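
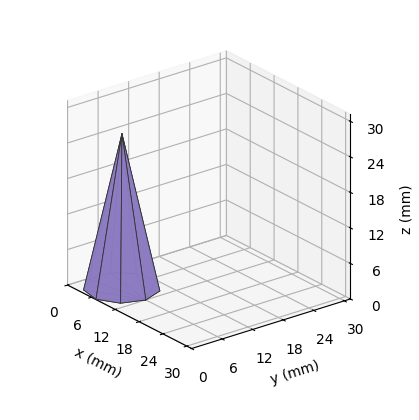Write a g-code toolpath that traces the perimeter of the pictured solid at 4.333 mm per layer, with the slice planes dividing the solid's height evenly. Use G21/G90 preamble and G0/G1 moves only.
Reading the render: the shape is a regular 9-sided pyramid, base circumscribed radius ≈ 6 mm, apex at z ≈ 26 mm (dimensions read to the nearest mm from the axis ticks). For the g-code, the solid's height is divided into equal slices at the stated Δz and each level perimeter traced with G1 moves after a G0 lift.

; perimeter-only toolpath
G21 ; units = mm
G90 ; absolute positioning
G28 ; home
; layer 1
G0 Z4.333
G0 X11.000 Y6.000
G1 X9.830 Y9.214
G1 X6.868 Y10.924
G1 X3.500 Y10.330
G1 X1.302 Y7.710
G1 X1.302 Y4.290
G1 X3.500 Y1.670
G1 X6.868 Y1.076
G1 X9.830 Y2.786
G1 X11.000 Y6.000
; layer 2
G0 Z8.667
G0 X10.000 Y6.000
G1 X9.064 Y8.571
G1 X6.695 Y9.939
G1 X4.000 Y9.464
G1 X2.241 Y7.368
G1 X2.241 Y4.632
G1 X4.000 Y2.536
G1 X6.695 Y2.061
G1 X9.064 Y3.429
G1 X10.000 Y6.000
; layer 3
G0 Z13.000
G0 X9.000 Y6.000
G1 X8.298 Y7.928
G1 X6.521 Y8.954
G1 X4.500 Y8.598
G1 X3.181 Y7.026
G1 X3.181 Y4.974
G1 X4.500 Y3.402
G1 X6.521 Y3.046
G1 X8.298 Y4.072
G1 X9.000 Y6.000
; layer 4
G0 Z17.333
G0 X8.000 Y6.000
G1 X7.532 Y7.286
G1 X6.347 Y7.970
G1 X5.000 Y7.732
G1 X4.121 Y6.684
G1 X4.121 Y5.316
G1 X5.000 Y4.268
G1 X6.347 Y4.030
G1 X7.532 Y4.714
G1 X8.000 Y6.000
; layer 5
G0 Z21.667
G0 X7.000 Y6.000
G1 X6.766 Y6.643
G1 X6.174 Y6.985
G1 X5.500 Y6.866
G1 X5.060 Y6.342
G1 X5.060 Y5.658
G1 X5.500 Y5.134
G1 X6.174 Y5.015
G1 X6.766 Y5.357
G1 X7.000 Y6.000
M2 ; end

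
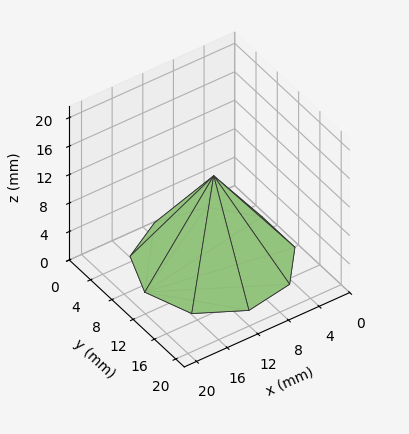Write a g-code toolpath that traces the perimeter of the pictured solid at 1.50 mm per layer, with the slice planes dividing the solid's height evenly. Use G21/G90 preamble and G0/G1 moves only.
Reading the render: the shape is a regular 9-sided pyramid, base circumscribed radius ≈ 9 mm, apex at z ≈ 12 mm (dimensions read to the nearest mm from the axis ticks). For the g-code, the solid's height is divided into equal slices at the stated Δz and each level perimeter traced with G1 moves after a G0 lift.

; perimeter-only toolpath
G21 ; units = mm
G90 ; absolute positioning
G28 ; home
; layer 1
G0 Z1.50
G0 X16.88 Y9.00
G1 X15.03 Y14.07
G1 X10.37 Y16.75
G1 X5.06 Y15.82
G1 X1.60 Y11.70
G1 X1.60 Y6.30
G1 X5.06 Y2.18
G1 X10.37 Y1.25
G1 X15.03 Y3.93
G1 X16.88 Y9.00
; layer 2
G0 Z3.00
G0 X15.75 Y9.00
G1 X14.17 Y13.34
G1 X10.17 Y15.64
G1 X5.62 Y14.84
G1 X2.66 Y11.31
G1 X2.66 Y6.69
G1 X5.62 Y3.16
G1 X10.17 Y2.35
G1 X14.17 Y4.66
G1 X15.75 Y9.00
; layer 3
G0 Z4.50
G0 X14.62 Y9.00
G1 X13.31 Y12.62
G1 X9.98 Y14.54
G1 X6.19 Y13.87
G1 X3.71 Y10.93
G1 X3.71 Y7.08
G1 X6.19 Y4.13
G1 X9.98 Y3.46
G1 X13.31 Y5.38
G1 X14.62 Y9.00
; layer 4
G0 Z6.00
G0 X13.50 Y9.00
G1 X12.45 Y11.89
G1 X9.78 Y13.43
G1 X6.75 Y12.89
G1 X4.77 Y10.54
G1 X4.77 Y7.46
G1 X6.75 Y5.11
G1 X9.78 Y4.57
G1 X12.45 Y6.11
G1 X13.50 Y9.00
; layer 5
G0 Z7.50
G0 X12.38 Y9.00
G1 X11.58 Y11.17
G1 X9.59 Y12.32
G1 X7.31 Y11.92
G1 X5.83 Y10.16
G1 X5.83 Y7.84
G1 X7.31 Y6.08
G1 X9.59 Y5.68
G1 X11.58 Y6.83
G1 X12.38 Y9.00
; layer 6
G0 Z9.00
G0 X11.25 Y9.00
G1 X10.72 Y10.45
G1 X9.39 Y11.21
G1 X7.88 Y10.95
G1 X6.88 Y9.77
G1 X6.88 Y8.23
G1 X7.88 Y7.05
G1 X9.39 Y6.79
G1 X10.72 Y7.55
G1 X11.25 Y9.00
; layer 7
G0 Z10.50
G0 X10.12 Y9.00
G1 X9.86 Y9.72
G1 X9.20 Y10.11
G1 X8.44 Y9.97
G1 X7.94 Y9.38
G1 X7.94 Y8.62
G1 X8.44 Y8.03
G1 X9.20 Y7.89
G1 X9.86 Y8.28
G1 X10.12 Y9.00
M2 ; end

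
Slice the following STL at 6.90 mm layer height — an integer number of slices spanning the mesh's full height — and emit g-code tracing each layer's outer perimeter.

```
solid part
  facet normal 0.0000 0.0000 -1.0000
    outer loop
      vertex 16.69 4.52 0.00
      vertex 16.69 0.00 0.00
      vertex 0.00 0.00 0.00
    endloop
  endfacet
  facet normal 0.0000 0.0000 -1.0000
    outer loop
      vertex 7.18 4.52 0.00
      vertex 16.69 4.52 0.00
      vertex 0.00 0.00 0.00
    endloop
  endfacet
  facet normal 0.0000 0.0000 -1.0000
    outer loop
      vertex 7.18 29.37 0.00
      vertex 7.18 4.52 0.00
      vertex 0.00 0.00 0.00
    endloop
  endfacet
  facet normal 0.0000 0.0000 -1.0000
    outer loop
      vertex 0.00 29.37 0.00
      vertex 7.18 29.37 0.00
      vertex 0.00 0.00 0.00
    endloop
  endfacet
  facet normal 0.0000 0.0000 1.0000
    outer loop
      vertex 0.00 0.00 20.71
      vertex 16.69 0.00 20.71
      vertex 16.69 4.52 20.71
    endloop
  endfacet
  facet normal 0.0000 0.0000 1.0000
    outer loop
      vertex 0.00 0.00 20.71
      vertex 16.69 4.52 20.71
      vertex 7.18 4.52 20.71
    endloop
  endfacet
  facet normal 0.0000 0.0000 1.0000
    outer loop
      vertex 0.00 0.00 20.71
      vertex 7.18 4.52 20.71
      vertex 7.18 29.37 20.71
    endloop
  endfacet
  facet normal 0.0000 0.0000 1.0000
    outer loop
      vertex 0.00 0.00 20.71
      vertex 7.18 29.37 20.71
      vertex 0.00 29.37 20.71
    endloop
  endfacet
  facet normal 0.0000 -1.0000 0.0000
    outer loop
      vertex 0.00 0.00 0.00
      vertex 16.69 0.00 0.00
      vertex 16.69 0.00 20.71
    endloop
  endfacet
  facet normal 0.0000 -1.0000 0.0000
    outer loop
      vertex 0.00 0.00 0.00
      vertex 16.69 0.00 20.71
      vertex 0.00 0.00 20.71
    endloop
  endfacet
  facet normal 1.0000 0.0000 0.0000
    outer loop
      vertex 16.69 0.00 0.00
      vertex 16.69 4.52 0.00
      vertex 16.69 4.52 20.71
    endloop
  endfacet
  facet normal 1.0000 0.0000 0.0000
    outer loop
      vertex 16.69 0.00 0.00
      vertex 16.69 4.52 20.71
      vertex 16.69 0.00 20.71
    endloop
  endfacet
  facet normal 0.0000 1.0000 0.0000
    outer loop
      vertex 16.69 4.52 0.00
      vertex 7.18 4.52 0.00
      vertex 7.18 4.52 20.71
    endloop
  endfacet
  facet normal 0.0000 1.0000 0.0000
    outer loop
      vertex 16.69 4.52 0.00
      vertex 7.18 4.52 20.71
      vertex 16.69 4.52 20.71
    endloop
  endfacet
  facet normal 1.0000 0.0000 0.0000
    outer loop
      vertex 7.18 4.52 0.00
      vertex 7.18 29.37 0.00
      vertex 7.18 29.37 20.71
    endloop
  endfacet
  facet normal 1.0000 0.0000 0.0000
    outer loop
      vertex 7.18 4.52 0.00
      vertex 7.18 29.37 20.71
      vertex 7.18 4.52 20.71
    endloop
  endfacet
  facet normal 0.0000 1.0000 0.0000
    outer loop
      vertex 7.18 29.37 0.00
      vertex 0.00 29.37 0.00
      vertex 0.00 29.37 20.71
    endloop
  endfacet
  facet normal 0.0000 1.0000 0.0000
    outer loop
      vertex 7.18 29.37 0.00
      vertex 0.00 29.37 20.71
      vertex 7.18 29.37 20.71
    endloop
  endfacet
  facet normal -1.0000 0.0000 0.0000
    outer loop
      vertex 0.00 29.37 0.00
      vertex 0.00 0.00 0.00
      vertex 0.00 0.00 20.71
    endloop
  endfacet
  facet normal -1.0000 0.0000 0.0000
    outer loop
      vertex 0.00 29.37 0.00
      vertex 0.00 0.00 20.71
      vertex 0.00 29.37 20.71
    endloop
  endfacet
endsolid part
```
; perimeter-only toolpath
G21 ; units = mm
G90 ; absolute positioning
G28 ; home
; layer 1
G0 Z6.90
G0 X0.00 Y0.00
G1 X16.69 Y0.00
G1 X16.69 Y4.52
G1 X7.18 Y4.52
G1 X7.18 Y29.37
G1 X0.00 Y29.37
G1 X0.00 Y0.00
; layer 2
G0 Z13.81
G0 X0.00 Y0.00
G1 X16.69 Y0.00
G1 X16.69 Y4.52
G1 X7.18 Y4.52
G1 X7.18 Y29.37
G1 X0.00 Y29.37
G1 X0.00 Y0.00
; layer 3
G0 Z20.71
G0 X0.00 Y0.00
G1 X16.69 Y0.00
G1 X16.69 Y4.52
G1 X7.18 Y4.52
G1 X7.18 Y29.37
G1 X0.00 Y29.37
G1 X0.00 Y0.00
M2 ; end

The solid is an L-shaped prism: outer 16.7 × 29.4 mm, arm thicknesses ≈ 4.52 mm (horizontal) and 7.18 mm (vertical), extruded 20.7 mm in z. Slicing at Δz = 6.90 mm — 3 equal slices spanning the solid's height, so layer i sits at z = i·h/3 — gives 3 non-empty perimeters. Each is a 6-segment closed polygon; G0 lifts to the layer z and rapids to the start vertex, then G1 traces the edges.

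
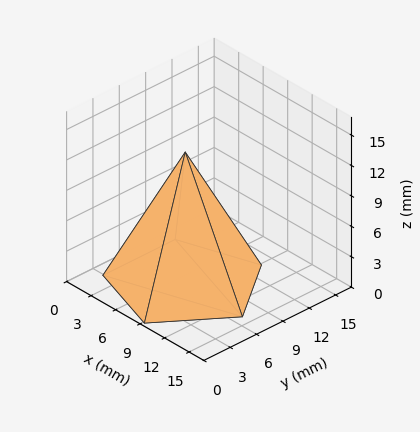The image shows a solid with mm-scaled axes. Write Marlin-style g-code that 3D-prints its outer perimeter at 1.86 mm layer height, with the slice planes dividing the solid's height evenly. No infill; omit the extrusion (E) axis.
Reading the render: the shape is a regular 5-sided pyramid, base circumscribed radius ≈ 7 mm, apex at z ≈ 13 mm (dimensions read to the nearest mm from the axis ticks). For the g-code, the solid's height is divided into equal slices at the stated Δz and each level perimeter traced with G1 moves after a G0 lift.

; perimeter-only toolpath
G21 ; units = mm
G90 ; absolute positioning
G28 ; home
; layer 1
G0 Z1.86
G0 X13.00 Y7.00
G1 X8.85 Y12.71
G1 X2.15 Y10.52
G1 X2.15 Y3.48
G1 X8.85 Y1.29
G1 X13.00 Y7.00
; layer 2
G0 Z3.71
G0 X12.00 Y7.00
G1 X8.54 Y11.76
G1 X2.96 Y9.94
G1 X2.96 Y4.06
G1 X8.54 Y2.24
G1 X12.00 Y7.00
; layer 3
G0 Z5.57
G0 X11.00 Y7.00
G1 X8.23 Y10.81
G1 X3.77 Y9.35
G1 X3.77 Y4.65
G1 X8.23 Y3.19
G1 X11.00 Y7.00
; layer 4
G0 Z7.43
G0 X10.00 Y7.00
G1 X7.93 Y9.85
G1 X4.57 Y8.76
G1 X4.57 Y5.24
G1 X7.93 Y4.15
G1 X10.00 Y7.00
; layer 5
G0 Z9.29
G0 X9.00 Y7.00
G1 X7.62 Y8.90
G1 X5.38 Y8.17
G1 X5.38 Y5.83
G1 X7.62 Y5.10
G1 X9.00 Y7.00
; layer 6
G0 Z11.14
G0 X8.00 Y7.00
G1 X7.31 Y7.95
G1 X6.19 Y7.59
G1 X6.19 Y6.41
G1 X7.31 Y6.05
G1 X8.00 Y7.00
M2 ; end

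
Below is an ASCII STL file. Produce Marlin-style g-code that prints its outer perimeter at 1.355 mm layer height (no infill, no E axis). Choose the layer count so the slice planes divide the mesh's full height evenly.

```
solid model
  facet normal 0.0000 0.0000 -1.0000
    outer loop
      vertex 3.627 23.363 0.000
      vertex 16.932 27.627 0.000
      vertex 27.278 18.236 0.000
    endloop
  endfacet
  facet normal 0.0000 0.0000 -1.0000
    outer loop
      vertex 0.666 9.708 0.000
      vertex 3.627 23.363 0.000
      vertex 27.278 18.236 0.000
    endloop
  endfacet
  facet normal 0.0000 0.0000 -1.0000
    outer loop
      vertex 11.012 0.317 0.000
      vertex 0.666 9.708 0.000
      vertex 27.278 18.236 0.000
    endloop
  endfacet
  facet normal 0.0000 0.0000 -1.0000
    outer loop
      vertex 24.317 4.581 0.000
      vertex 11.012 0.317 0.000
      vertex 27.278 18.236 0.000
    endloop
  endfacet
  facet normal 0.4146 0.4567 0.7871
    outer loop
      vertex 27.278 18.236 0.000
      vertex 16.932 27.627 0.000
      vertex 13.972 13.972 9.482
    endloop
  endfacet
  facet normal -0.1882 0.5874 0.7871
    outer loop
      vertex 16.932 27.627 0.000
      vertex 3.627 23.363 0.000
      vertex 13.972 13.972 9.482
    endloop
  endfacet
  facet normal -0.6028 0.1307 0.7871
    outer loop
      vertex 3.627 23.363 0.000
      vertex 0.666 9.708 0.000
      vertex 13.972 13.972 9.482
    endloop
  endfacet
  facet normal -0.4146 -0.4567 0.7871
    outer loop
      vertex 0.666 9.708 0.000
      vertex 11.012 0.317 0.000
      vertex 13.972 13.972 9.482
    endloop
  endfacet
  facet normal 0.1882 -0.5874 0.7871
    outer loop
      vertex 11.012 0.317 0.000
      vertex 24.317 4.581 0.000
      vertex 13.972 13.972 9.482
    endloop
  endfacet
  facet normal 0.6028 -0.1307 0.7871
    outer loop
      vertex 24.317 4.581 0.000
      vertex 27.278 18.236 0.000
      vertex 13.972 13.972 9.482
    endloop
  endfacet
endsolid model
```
; perimeter-only toolpath
G21 ; units = mm
G90 ; absolute positioning
G28 ; home
; layer 1
G0 Z1.355
G0 X25.377 Y17.627
G1 X16.509 Y25.676
G1 X5.105 Y22.021
G1 X2.567 Y10.317
G1 X11.435 Y2.268
G1 X22.839 Y5.923
G1 X25.377 Y17.627
; layer 2
G0 Z2.709
G0 X23.476 Y17.018
G1 X16.086 Y23.726
G1 X6.583 Y20.680
G1 X4.468 Y10.926
G1 X11.858 Y4.218
G1 X21.361 Y7.264
G1 X23.476 Y17.018
; layer 3
G0 Z4.064
G0 X21.575 Y16.409
G1 X15.663 Y21.775
G1 X8.061 Y19.338
G1 X6.369 Y11.535
G1 X12.281 Y6.169
G1 X19.883 Y8.606
G1 X21.575 Y16.409
; layer 4
G0 Z5.418
G0 X19.675 Y15.799
G1 X15.241 Y19.824
G1 X9.538 Y17.997
G1 X8.269 Y12.145
G1 X12.703 Y8.120
G1 X18.406 Y9.947
G1 X19.675 Y15.799
; layer 5
G0 Z6.773
G0 X17.774 Y15.190
G1 X14.818 Y17.873
G1 X11.016 Y16.655
G1 X10.170 Y12.754
G1 X13.126 Y10.071
G1 X16.928 Y11.289
G1 X17.774 Y15.190
; layer 6
G0 Z8.127
G0 X15.873 Y14.581
G1 X14.395 Y15.923
G1 X12.494 Y15.314
G1 X12.071 Y13.363
G1 X13.549 Y12.021
G1 X15.450 Y12.630
G1 X15.873 Y14.581
M2 ; end

The solid is a regular 6-sided pyramid, base circumscribed radius ≈ 14 mm, apex at z ≈ 9.48 mm. Slicing at Δz = 1.355 mm — 7 equal slices spanning the solid's height, so layer i sits at z = i·h/7 — gives 6 non-empty perimeters. Each is a 6-segment closed polygon; G0 lifts to the layer z and rapids to the start vertex, then G1 traces the edges. The cross-section shrinks linearly with z (the slice at the apex is degenerate and omitted).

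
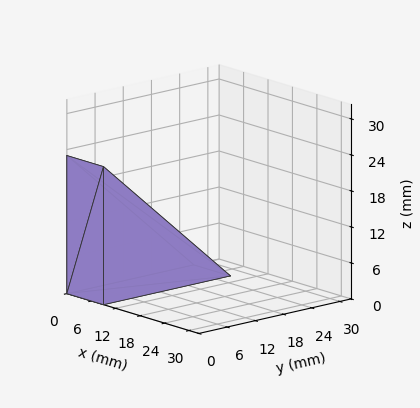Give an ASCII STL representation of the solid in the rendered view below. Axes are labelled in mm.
Reading the render: the shape is a wedge (ramp): 9 × 27 mm base, rising to 23 mm along the y=0 edge and sloping linearly to z=0 at y=27 (dimensions read to the nearest mm from the axis ticks). For the STL, each face is triangulated and given an outward normal.

solid part
  facet normal 0.0000 0.0000 -1.0000
    outer loop
      vertex 9.00 27.00 0.00
      vertex 9.00 0.00 0.00
      vertex 0.00 0.00 0.00
    endloop
  endfacet
  facet normal 0.0000 0.0000 -1.0000
    outer loop
      vertex 0.00 27.00 0.00
      vertex 9.00 27.00 0.00
      vertex 0.00 0.00 0.00
    endloop
  endfacet
  facet normal 0.0000 -1.0000 0.0000
    outer loop
      vertex 0.00 0.00 0.00
      vertex 9.00 0.00 0.00
      vertex 9.00 0.00 23.00
    endloop
  endfacet
  facet normal 0.0000 -1.0000 0.0000
    outer loop
      vertex 0.00 0.00 0.00
      vertex 9.00 0.00 23.00
      vertex 0.00 0.00 23.00
    endloop
  endfacet
  facet normal 0.0000 0.6485 0.7612
    outer loop
      vertex 0.00 0.00 23.00
      vertex 9.00 0.00 23.00
      vertex 9.00 27.00 0.00
    endloop
  endfacet
  facet normal 0.0000 0.6485 0.7612
    outer loop
      vertex 0.00 0.00 23.00
      vertex 9.00 27.00 0.00
      vertex 0.00 27.00 0.00
    endloop
  endfacet
  facet normal -1.0000 0.0000 0.0000
    outer loop
      vertex 0.00 0.00 23.00
      vertex 0.00 27.00 0.00
      vertex 0.00 0.00 0.00
    endloop
  endfacet
  facet normal 1.0000 0.0000 0.0000
    outer loop
      vertex 9.00 0.00 0.00
      vertex 9.00 27.00 0.00
      vertex 9.00 0.00 23.00
    endloop
  endfacet
endsolid part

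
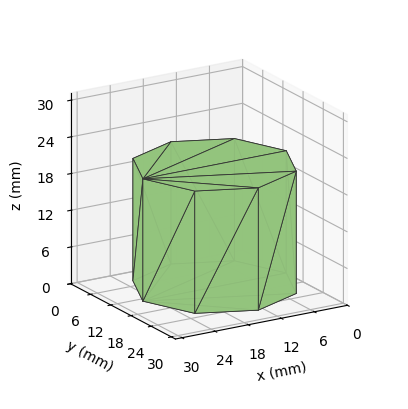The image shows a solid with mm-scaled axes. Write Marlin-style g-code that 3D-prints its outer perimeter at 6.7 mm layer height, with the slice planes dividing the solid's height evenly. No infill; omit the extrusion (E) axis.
Reading the render: the shape is a regular 8-sided prism (a cylinder approximated with 8 flat sides), circumscribed radius ≈ 13 mm, height ≈ 20 mm (dimensions read to the nearest mm from the axis ticks). For the g-code, the solid's height is divided into equal slices at the stated Δz and each level perimeter traced with G1 moves after a G0 lift.

; perimeter-only toolpath
G21 ; units = mm
G90 ; absolute positioning
G28 ; home
; layer 1
G0 Z6.7
G0 X26.0 Y13.0
G1 X22.2 Y22.2
G1 X13.0 Y26.0
G1 X3.8 Y22.2
G1 X0.0 Y13.0
G1 X3.8 Y3.8
G1 X13.0 Y0.0
G1 X22.2 Y3.8
G1 X26.0 Y13.0
; layer 2
G0 Z13.3
G0 X26.0 Y13.0
G1 X22.2 Y22.2
G1 X13.0 Y26.0
G1 X3.8 Y22.2
G1 X0.0 Y13.0
G1 X3.8 Y3.8
G1 X13.0 Y0.0
G1 X22.2 Y3.8
G1 X26.0 Y13.0
; layer 3
G0 Z20.0
G0 X26.0 Y13.0
G1 X22.2 Y22.2
G1 X13.0 Y26.0
G1 X3.8 Y22.2
G1 X0.0 Y13.0
G1 X3.8 Y3.8
G1 X13.0 Y0.0
G1 X22.2 Y3.8
G1 X26.0 Y13.0
M2 ; end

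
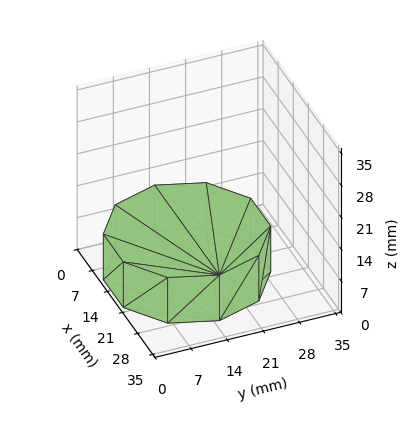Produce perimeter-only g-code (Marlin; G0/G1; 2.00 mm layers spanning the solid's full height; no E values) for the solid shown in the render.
Reading the render: the shape is a regular 10-sided prism (a cylinder approximated with 10 flat sides), circumscribed radius ≈ 15 mm, height ≈ 10 mm (dimensions read to the nearest mm from the axis ticks). For the g-code, the solid's height is divided into equal slices at the stated Δz and each level perimeter traced with G1 moves after a G0 lift.

; perimeter-only toolpath
G21 ; units = mm
G90 ; absolute positioning
G28 ; home
; layer 1
G0 Z2.00
G0 X30.00 Y15.00
G1 X27.14 Y23.82
G1 X19.64 Y29.27
G1 X10.36 Y29.27
G1 X2.86 Y23.82
G1 X0.00 Y15.00
G1 X2.86 Y6.18
G1 X10.36 Y0.73
G1 X19.64 Y0.73
G1 X27.14 Y6.18
G1 X30.00 Y15.00
; layer 2
G0 Z4.00
G0 X30.00 Y15.00
G1 X27.14 Y23.82
G1 X19.64 Y29.27
G1 X10.36 Y29.27
G1 X2.86 Y23.82
G1 X0.00 Y15.00
G1 X2.86 Y6.18
G1 X10.36 Y0.73
G1 X19.64 Y0.73
G1 X27.14 Y6.18
G1 X30.00 Y15.00
; layer 3
G0 Z6.00
G0 X30.00 Y15.00
G1 X27.14 Y23.82
G1 X19.64 Y29.27
G1 X10.36 Y29.27
G1 X2.86 Y23.82
G1 X0.00 Y15.00
G1 X2.86 Y6.18
G1 X10.36 Y0.73
G1 X19.64 Y0.73
G1 X27.14 Y6.18
G1 X30.00 Y15.00
; layer 4
G0 Z8.00
G0 X30.00 Y15.00
G1 X27.14 Y23.82
G1 X19.64 Y29.27
G1 X10.36 Y29.27
G1 X2.86 Y23.82
G1 X0.00 Y15.00
G1 X2.86 Y6.18
G1 X10.36 Y0.73
G1 X19.64 Y0.73
G1 X27.14 Y6.18
G1 X30.00 Y15.00
; layer 5
G0 Z10.00
G0 X30.00 Y15.00
G1 X27.14 Y23.82
G1 X19.64 Y29.27
G1 X10.36 Y29.27
G1 X2.86 Y23.82
G1 X0.00 Y15.00
G1 X2.86 Y6.18
G1 X10.36 Y0.73
G1 X19.64 Y0.73
G1 X27.14 Y6.18
G1 X30.00 Y15.00
M2 ; end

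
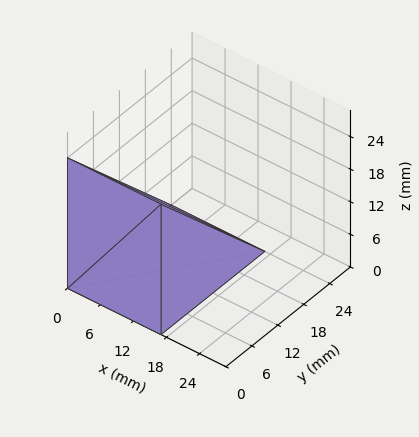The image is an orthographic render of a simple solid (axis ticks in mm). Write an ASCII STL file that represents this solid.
Reading the render: the shape is a wedge (ramp): 17 × 24 mm base, rising to 24 mm along the y=0 edge and sloping linearly to z=0 at y=24 (dimensions read to the nearest mm from the axis ticks). For the STL, each face is triangulated and given an outward normal.

solid part
  facet normal 0.0000 0.0000 -1.0000
    outer loop
      vertex 17.00 24.00 0.00
      vertex 17.00 0.00 0.00
      vertex 0.00 0.00 0.00
    endloop
  endfacet
  facet normal 0.0000 0.0000 -1.0000
    outer loop
      vertex 0.00 24.00 0.00
      vertex 17.00 24.00 0.00
      vertex 0.00 0.00 0.00
    endloop
  endfacet
  facet normal 0.0000 -1.0000 0.0000
    outer loop
      vertex 0.00 0.00 0.00
      vertex 17.00 0.00 0.00
      vertex 17.00 0.00 24.00
    endloop
  endfacet
  facet normal 0.0000 -1.0000 0.0000
    outer loop
      vertex 0.00 0.00 0.00
      vertex 17.00 0.00 24.00
      vertex 0.00 0.00 24.00
    endloop
  endfacet
  facet normal 0.0000 0.7071 0.7071
    outer loop
      vertex 0.00 0.00 24.00
      vertex 17.00 0.00 24.00
      vertex 17.00 24.00 0.00
    endloop
  endfacet
  facet normal 0.0000 0.7071 0.7071
    outer loop
      vertex 0.00 0.00 24.00
      vertex 17.00 24.00 0.00
      vertex 0.00 24.00 0.00
    endloop
  endfacet
  facet normal -1.0000 0.0000 0.0000
    outer loop
      vertex 0.00 0.00 24.00
      vertex 0.00 24.00 0.00
      vertex 0.00 0.00 0.00
    endloop
  endfacet
  facet normal 1.0000 0.0000 0.0000
    outer loop
      vertex 17.00 0.00 0.00
      vertex 17.00 24.00 0.00
      vertex 17.00 0.00 24.00
    endloop
  endfacet
endsolid part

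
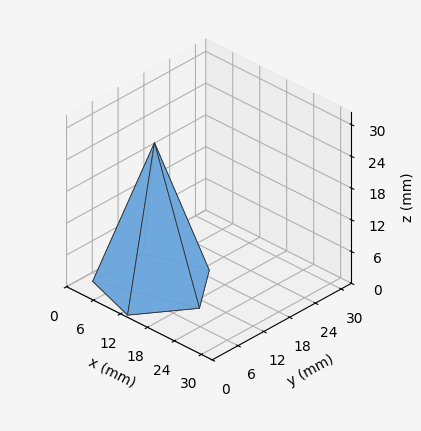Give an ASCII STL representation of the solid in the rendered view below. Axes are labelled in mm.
Reading the render: the shape is a regular 5-sided pyramid, base circumscribed radius ≈ 10 mm, apex at z ≈ 27 mm (dimensions read to the nearest mm from the axis ticks). For the STL, each face is triangulated and given an outward normal.

solid part
  facet normal 0.0000 0.0000 -1.0000
    outer loop
      vertex 1.9 15.9 0.0
      vertex 13.1 19.5 0.0
      vertex 20.0 10.0 0.0
    endloop
  endfacet
  facet normal 0.0000 0.0000 -1.0000
    outer loop
      vertex 1.9 4.1 0.0
      vertex 1.9 15.9 0.0
      vertex 20.0 10.0 0.0
    endloop
  endfacet
  facet normal 0.0000 0.0000 -1.0000
    outer loop
      vertex 13.1 0.5 0.0
      vertex 1.9 4.1 0.0
      vertex 20.0 10.0 0.0
    endloop
  endfacet
  facet normal 0.7751 0.5629 0.2871
    outer loop
      vertex 20.0 10.0 0.0
      vertex 13.1 19.5 0.0
      vertex 10.0 10.0 27.0
    endloop
  endfacet
  facet normal -0.2931 0.9119 0.2872
    outer loop
      vertex 13.1 19.5 0.0
      vertex 1.9 15.9 0.0
      vertex 10.0 10.0 27.0
    endloop
  endfacet
  facet normal -0.9578 0.0000 0.2873
    outer loop
      vertex 1.9 15.9 0.0
      vertex 1.9 4.1 0.0
      vertex 10.0 10.0 27.0
    endloop
  endfacet
  facet normal -0.2931 -0.9119 0.2872
    outer loop
      vertex 1.9 4.1 0.0
      vertex 13.1 0.5 0.0
      vertex 10.0 10.0 27.0
    endloop
  endfacet
  facet normal 0.7751 -0.5629 0.2871
    outer loop
      vertex 13.1 0.5 0.0
      vertex 20.0 10.0 0.0
      vertex 10.0 10.0 27.0
    endloop
  endfacet
endsolid part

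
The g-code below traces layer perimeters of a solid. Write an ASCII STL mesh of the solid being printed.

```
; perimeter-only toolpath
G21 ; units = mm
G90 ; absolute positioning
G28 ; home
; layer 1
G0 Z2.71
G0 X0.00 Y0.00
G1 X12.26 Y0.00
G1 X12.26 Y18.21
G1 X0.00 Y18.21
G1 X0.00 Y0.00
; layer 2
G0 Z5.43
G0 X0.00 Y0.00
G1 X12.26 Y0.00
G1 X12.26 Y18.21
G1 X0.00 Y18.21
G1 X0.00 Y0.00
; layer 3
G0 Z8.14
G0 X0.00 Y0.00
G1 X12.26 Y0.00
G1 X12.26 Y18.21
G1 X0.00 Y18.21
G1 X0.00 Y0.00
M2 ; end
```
solid part
  facet normal 0.0000 0.0000 -1.0000
    outer loop
      vertex 12.26 18.21 0.00
      vertex 12.26 0.00 0.00
      vertex 0.00 0.00 0.00
    endloop
  endfacet
  facet normal 0.0000 0.0000 -1.0000
    outer loop
      vertex 0.00 18.21 0.00
      vertex 12.26 18.21 0.00
      vertex 0.00 0.00 0.00
    endloop
  endfacet
  facet normal 0.0000 0.0000 1.0000
    outer loop
      vertex 0.00 0.00 8.14
      vertex 12.26 0.00 8.14
      vertex 12.26 18.21 8.14
    endloop
  endfacet
  facet normal 0.0000 0.0000 1.0000
    outer loop
      vertex 0.00 0.00 8.14
      vertex 12.26 18.21 8.14
      vertex 0.00 18.21 8.14
    endloop
  endfacet
  facet normal 0.0000 -1.0000 0.0000
    outer loop
      vertex 0.00 0.00 0.00
      vertex 12.26 0.00 0.00
      vertex 12.26 0.00 8.14
    endloop
  endfacet
  facet normal 0.0000 -1.0000 0.0000
    outer loop
      vertex 0.00 0.00 0.00
      vertex 12.26 0.00 8.14
      vertex 0.00 0.00 8.14
    endloop
  endfacet
  facet normal 0.0000 1.0000 0.0000
    outer loop
      vertex 12.26 18.21 8.14
      vertex 12.26 18.21 0.00
      vertex 0.00 18.21 0.00
    endloop
  endfacet
  facet normal 0.0000 1.0000 0.0000
    outer loop
      vertex 0.00 18.21 8.14
      vertex 12.26 18.21 8.14
      vertex 0.00 18.21 0.00
    endloop
  endfacet
  facet normal -1.0000 0.0000 0.0000
    outer loop
      vertex 0.00 18.21 8.14
      vertex 0.00 18.21 0.00
      vertex 0.00 0.00 0.00
    endloop
  endfacet
  facet normal -1.0000 0.0000 0.0000
    outer loop
      vertex 0.00 0.00 8.14
      vertex 0.00 18.21 8.14
      vertex 0.00 0.00 0.00
    endloop
  endfacet
  facet normal 1.0000 0.0000 0.0000
    outer loop
      vertex 12.26 0.00 0.00
      vertex 12.26 18.21 0.00
      vertex 12.26 18.21 8.14
    endloop
  endfacet
  facet normal 1.0000 0.0000 0.0000
    outer loop
      vertex 12.26 0.00 0.00
      vertex 12.26 18.21 8.14
      vertex 12.26 0.00 8.14
    endloop
  endfacet
endsolid part

The G0 Z moves step by Δz≈2.71 mm. Every layer's G1 loop is the same polygon, so the solid is a straight extrusion of it from z=0 to z≈8.14. Closing with flat bottom and top caps and triangulating gives 12 facets — a rectangular box, roughly 12.3 × 18.2 mm footprint and 8.14 mm tall.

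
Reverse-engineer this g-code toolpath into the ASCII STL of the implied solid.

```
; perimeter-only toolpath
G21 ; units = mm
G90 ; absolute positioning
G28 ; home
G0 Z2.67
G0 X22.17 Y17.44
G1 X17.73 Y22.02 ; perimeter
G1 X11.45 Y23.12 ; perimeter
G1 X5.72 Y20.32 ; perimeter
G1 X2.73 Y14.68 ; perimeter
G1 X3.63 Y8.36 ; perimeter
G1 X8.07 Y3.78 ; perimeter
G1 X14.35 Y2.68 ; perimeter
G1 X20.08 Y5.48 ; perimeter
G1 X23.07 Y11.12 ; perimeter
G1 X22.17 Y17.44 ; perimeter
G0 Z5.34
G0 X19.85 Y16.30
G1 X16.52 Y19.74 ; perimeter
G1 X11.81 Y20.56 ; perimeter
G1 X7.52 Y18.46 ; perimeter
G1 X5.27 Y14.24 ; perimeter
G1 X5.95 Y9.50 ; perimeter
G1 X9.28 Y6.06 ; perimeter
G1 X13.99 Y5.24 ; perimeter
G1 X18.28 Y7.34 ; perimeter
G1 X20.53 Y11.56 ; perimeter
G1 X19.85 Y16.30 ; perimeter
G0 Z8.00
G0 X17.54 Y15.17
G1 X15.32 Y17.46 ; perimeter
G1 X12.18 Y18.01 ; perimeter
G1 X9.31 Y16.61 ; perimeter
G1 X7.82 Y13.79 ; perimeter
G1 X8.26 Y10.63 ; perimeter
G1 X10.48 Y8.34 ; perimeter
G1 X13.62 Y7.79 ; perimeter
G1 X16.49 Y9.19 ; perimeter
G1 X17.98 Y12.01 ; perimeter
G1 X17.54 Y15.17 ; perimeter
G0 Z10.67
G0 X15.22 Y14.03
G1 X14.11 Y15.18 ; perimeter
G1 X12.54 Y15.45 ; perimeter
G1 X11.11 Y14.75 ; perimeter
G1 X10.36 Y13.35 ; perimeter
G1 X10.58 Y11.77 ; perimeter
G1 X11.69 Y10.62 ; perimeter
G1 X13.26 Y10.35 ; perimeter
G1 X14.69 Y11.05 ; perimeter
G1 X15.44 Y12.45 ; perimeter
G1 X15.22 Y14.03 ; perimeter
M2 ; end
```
solid part
  facet normal 0.0000 0.0000 -1.0000
    outer loop
      vertex 11.09 25.67 0.00
      vertex 18.94 24.30 0.00
      vertex 24.49 18.57 0.00
    endloop
  endfacet
  facet normal 0.0000 0.0000 -1.0000
    outer loop
      vertex 3.93 22.17 0.00
      vertex 11.09 25.67 0.00
      vertex 24.49 18.57 0.00
    endloop
  endfacet
  facet normal 0.0000 0.0000 -1.0000
    outer loop
      vertex 0.19 15.13 0.00
      vertex 3.93 22.17 0.00
      vertex 24.49 18.57 0.00
    endloop
  endfacet
  facet normal 0.0000 0.0000 -1.0000
    outer loop
      vertex 1.31 7.23 0.00
      vertex 0.19 15.13 0.00
      vertex 24.49 18.57 0.00
    endloop
  endfacet
  facet normal 0.0000 0.0000 -1.0000
    outer loop
      vertex 6.86 1.50 0.00
      vertex 1.31 7.23 0.00
      vertex 24.49 18.57 0.00
    endloop
  endfacet
  facet normal 0.0000 0.0000 -1.0000
    outer loop
      vertex 14.71 0.13 0.00
      vertex 6.86 1.50 0.00
      vertex 24.49 18.57 0.00
    endloop
  endfacet
  facet normal 0.0000 0.0000 -1.0000
    outer loop
      vertex 21.87 3.63 0.00
      vertex 14.71 0.13 0.00
      vertex 24.49 18.57 0.00
    endloop
  endfacet
  facet normal 0.0000 0.0000 -1.0000
    outer loop
      vertex 25.61 10.67 0.00
      vertex 21.87 3.63 0.00
      vertex 24.49 18.57 0.00
    endloop
  endfacet
  facet normal 0.5287 0.5121 0.6770
    outer loop
      vertex 24.49 18.57 0.00
      vertex 18.94 24.30 0.00
      vertex 12.90 12.90 13.34
    endloop
  endfacet
  facet normal 0.1265 0.7251 0.6769
    outer loop
      vertex 18.94 24.30 0.00
      vertex 11.09 25.67 0.00
      vertex 12.90 12.90 13.34
    endloop
  endfacet
  facet normal -0.3233 0.6613 0.6769
    outer loop
      vertex 11.09 25.67 0.00
      vertex 3.93 22.17 0.00
      vertex 12.90 12.90 13.34
    endloop
  endfacet
  facet normal -0.6500 0.3453 0.6770
    outer loop
      vertex 3.93 22.17 0.00
      vertex 0.19 15.13 0.00
      vertex 12.90 12.90 13.34
    endloop
  endfacet
  facet normal -0.7287 -0.1033 0.6770
    outer loop
      vertex 0.19 15.13 0.00
      vertex 1.31 7.23 0.00
      vertex 12.90 12.90 13.34
    endloop
  endfacet
  facet normal -0.5287 -0.5121 0.6770
    outer loop
      vertex 1.31 7.23 0.00
      vertex 6.86 1.50 0.00
      vertex 12.90 12.90 13.34
    endloop
  endfacet
  facet normal -0.1265 -0.7251 0.6769
    outer loop
      vertex 6.86 1.50 0.00
      vertex 14.71 0.13 0.00
      vertex 12.90 12.90 13.34
    endloop
  endfacet
  facet normal 0.3233 -0.6613 0.6769
    outer loop
      vertex 14.71 0.13 0.00
      vertex 21.87 3.63 0.00
      vertex 12.90 12.90 13.34
    endloop
  endfacet
  facet normal 0.6500 -0.3453 0.6770
    outer loop
      vertex 21.87 3.63 0.00
      vertex 25.61 10.67 0.00
      vertex 12.90 12.90 13.34
    endloop
  endfacet
  facet normal 0.7287 0.1033 0.6770
    outer loop
      vertex 25.61 10.67 0.00
      vertex 24.49 18.57 0.00
      vertex 12.90 12.90 13.34
    endloop
  endfacet
endsolid part

The G0 Z moves step by Δz≈2.67 mm. The G1 loops shrink linearly with z, so the solid tapers from its base footprint up to z≈13.3. Closing with a flat bottom cap and the tapered top and triangulating gives 18 facets — a regular 10-sided pyramid, base circumscribed radius ≈ 12.9 mm, apex at z ≈ 13.3 mm.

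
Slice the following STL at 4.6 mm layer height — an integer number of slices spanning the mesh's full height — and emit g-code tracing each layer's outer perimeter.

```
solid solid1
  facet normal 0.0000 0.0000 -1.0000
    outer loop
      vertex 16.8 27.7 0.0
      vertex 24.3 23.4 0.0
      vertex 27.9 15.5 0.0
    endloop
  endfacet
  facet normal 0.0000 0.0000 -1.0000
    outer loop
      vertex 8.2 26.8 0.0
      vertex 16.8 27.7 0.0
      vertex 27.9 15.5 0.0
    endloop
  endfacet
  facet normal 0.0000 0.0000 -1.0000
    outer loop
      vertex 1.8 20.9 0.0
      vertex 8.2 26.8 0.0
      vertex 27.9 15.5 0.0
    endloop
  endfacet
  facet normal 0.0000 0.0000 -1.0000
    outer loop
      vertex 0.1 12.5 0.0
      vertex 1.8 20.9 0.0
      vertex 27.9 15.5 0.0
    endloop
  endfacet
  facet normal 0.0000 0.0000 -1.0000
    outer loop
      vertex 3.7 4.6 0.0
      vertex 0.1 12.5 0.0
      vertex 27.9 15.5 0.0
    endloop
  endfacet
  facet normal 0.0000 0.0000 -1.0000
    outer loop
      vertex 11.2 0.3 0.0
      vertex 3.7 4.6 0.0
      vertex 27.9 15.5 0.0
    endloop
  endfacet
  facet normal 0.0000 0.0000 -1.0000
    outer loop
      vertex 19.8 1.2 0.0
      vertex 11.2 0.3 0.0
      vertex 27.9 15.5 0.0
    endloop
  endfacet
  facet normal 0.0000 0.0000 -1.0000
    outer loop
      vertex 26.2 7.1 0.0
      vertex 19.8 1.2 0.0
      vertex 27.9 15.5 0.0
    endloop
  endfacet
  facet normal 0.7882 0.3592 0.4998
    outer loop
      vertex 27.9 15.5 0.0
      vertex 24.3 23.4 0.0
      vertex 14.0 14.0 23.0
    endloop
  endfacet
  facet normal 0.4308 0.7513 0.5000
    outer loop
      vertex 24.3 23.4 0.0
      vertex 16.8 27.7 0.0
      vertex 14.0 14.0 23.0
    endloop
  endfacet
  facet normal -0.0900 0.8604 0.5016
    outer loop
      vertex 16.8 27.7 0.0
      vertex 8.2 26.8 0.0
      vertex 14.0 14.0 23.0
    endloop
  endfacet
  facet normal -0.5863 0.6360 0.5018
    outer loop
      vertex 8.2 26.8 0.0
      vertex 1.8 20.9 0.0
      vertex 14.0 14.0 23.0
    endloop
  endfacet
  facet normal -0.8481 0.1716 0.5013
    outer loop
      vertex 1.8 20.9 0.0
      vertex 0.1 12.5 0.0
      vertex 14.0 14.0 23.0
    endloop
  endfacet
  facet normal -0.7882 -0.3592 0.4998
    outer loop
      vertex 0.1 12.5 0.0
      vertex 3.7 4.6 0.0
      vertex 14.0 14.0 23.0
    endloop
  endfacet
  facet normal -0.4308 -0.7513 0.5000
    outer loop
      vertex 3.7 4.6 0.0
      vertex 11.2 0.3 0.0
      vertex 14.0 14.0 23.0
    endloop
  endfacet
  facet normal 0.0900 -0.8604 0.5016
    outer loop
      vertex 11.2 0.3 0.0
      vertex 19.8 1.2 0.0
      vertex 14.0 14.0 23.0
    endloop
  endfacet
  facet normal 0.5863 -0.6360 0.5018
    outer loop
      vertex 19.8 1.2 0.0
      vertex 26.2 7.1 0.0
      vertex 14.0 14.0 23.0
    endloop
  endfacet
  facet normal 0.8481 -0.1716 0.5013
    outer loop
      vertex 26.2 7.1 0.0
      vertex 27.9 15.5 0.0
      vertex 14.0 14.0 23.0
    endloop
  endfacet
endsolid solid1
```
; perimeter-only toolpath
G21 ; units = mm
G90 ; absolute positioning
G28 ; home
; layer 1
G0 Z4.6
G0 X25.1 Y15.2
G1 X22.2 Y21.5
G1 X16.2 Y25.0
G1 X9.4 Y24.2
G1 X4.2 Y19.5
G1 X2.9 Y12.8
G1 X5.8 Y6.5
G1 X11.8 Y3.0
G1 X18.6 Y3.8
G1 X23.8 Y8.5
G1 X25.1 Y15.2
; layer 2
G0 Z9.2
G0 X22.3 Y14.9
G1 X20.2 Y19.6
G1 X15.7 Y22.2
G1 X10.5 Y21.7
G1 X6.7 Y18.1
G1 X5.7 Y13.1
G1 X7.8 Y8.4
G1 X12.3 Y5.8
G1 X17.5 Y6.3
G1 X21.3 Y9.9
G1 X22.3 Y14.9
; layer 3
G0 Z13.8
G0 X19.6 Y14.6
G1 X18.1 Y17.8
G1 X15.1 Y19.5
G1 X11.7 Y19.1
G1 X9.1 Y16.8
G1 X8.4 Y13.4
G1 X9.9 Y10.2
G1 X12.9 Y8.5
G1 X16.3 Y8.9
G1 X18.9 Y11.2
G1 X19.6 Y14.6
; layer 4
G0 Z18.4
G0 X16.8 Y14.3
G1 X16.1 Y15.9
G1 X14.6 Y16.7
G1 X12.8 Y16.6
G1 X11.6 Y15.4
G1 X11.2 Y13.7
G1 X11.9 Y12.1
G1 X13.4 Y11.3
G1 X15.2 Y11.4
G1 X16.4 Y12.6
G1 X16.8 Y14.3
M2 ; end

The solid is a regular 10-sided pyramid, base circumscribed radius ≈ 14 mm, apex at z ≈ 23 mm. Slicing at Δz = 4.6 mm — 5 equal slices spanning the solid's height, so layer i sits at z = i·h/5 — gives 4 non-empty perimeters. Each is a 10-segment closed polygon; G0 lifts to the layer z and rapids to the start vertex, then G1 traces the edges. The cross-section shrinks linearly with z (the slice at the apex is degenerate and omitted).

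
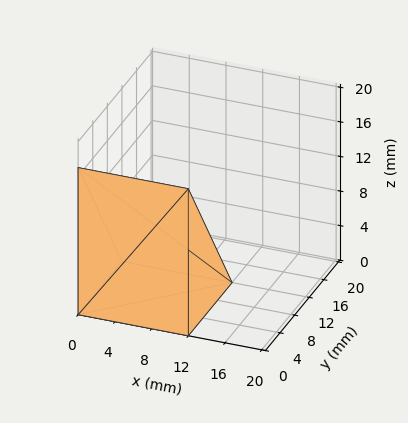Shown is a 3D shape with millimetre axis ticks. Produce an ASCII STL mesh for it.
Reading the render: the shape is a wedge (ramp): 12 × 12 mm base, rising to 17 mm along the y=0 edge and sloping linearly to z=0 at y=12 (dimensions read to the nearest mm from the axis ticks). For the STL, each face is triangulated and given an outward normal.

solid part
  facet normal 0.0000 0.0000 -1.0000
    outer loop
      vertex 12.00 12.00 0.00
      vertex 12.00 0.00 0.00
      vertex 0.00 0.00 0.00
    endloop
  endfacet
  facet normal 0.0000 0.0000 -1.0000
    outer loop
      vertex 0.00 12.00 0.00
      vertex 12.00 12.00 0.00
      vertex 0.00 0.00 0.00
    endloop
  endfacet
  facet normal 0.0000 -1.0000 0.0000
    outer loop
      vertex 0.00 0.00 0.00
      vertex 12.00 0.00 0.00
      vertex 12.00 0.00 17.00
    endloop
  endfacet
  facet normal 0.0000 -1.0000 0.0000
    outer loop
      vertex 0.00 0.00 0.00
      vertex 12.00 0.00 17.00
      vertex 0.00 0.00 17.00
    endloop
  endfacet
  facet normal 0.0000 0.8170 0.5767
    outer loop
      vertex 0.00 0.00 17.00
      vertex 12.00 0.00 17.00
      vertex 12.00 12.00 0.00
    endloop
  endfacet
  facet normal 0.0000 0.8170 0.5767
    outer loop
      vertex 0.00 0.00 17.00
      vertex 12.00 12.00 0.00
      vertex 0.00 12.00 0.00
    endloop
  endfacet
  facet normal -1.0000 0.0000 0.0000
    outer loop
      vertex 0.00 0.00 17.00
      vertex 0.00 12.00 0.00
      vertex 0.00 0.00 0.00
    endloop
  endfacet
  facet normal 1.0000 0.0000 0.0000
    outer loop
      vertex 12.00 0.00 0.00
      vertex 12.00 12.00 0.00
      vertex 12.00 0.00 17.00
    endloop
  endfacet
endsolid part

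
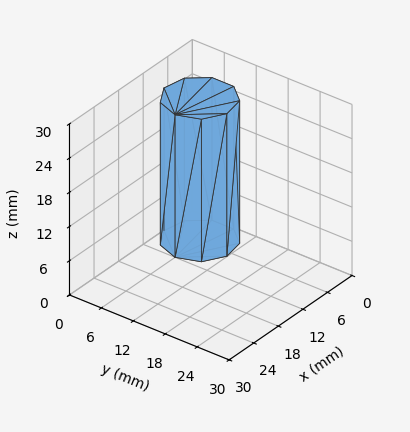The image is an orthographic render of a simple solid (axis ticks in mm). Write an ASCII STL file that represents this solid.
Reading the render: the shape is a regular 9-sided prism (a cylinder approximated with 9 flat sides), circumscribed radius ≈ 6 mm, height ≈ 25 mm (dimensions read to the nearest mm from the axis ticks). For the STL, each face is triangulated and given an outward normal.

solid part
  facet normal 0.0000 0.0000 -1.0000
    outer loop
      vertex 7.04 11.91 0.00
      vertex 10.60 9.86 0.00
      vertex 12.00 6.00 0.00
    endloop
  endfacet
  facet normal 0.0000 0.0000 -1.0000
    outer loop
      vertex 3.00 11.20 0.00
      vertex 7.04 11.91 0.00
      vertex 12.00 6.00 0.00
    endloop
  endfacet
  facet normal 0.0000 0.0000 -1.0000
    outer loop
      vertex 0.36 8.05 0.00
      vertex 3.00 11.20 0.00
      vertex 12.00 6.00 0.00
    endloop
  endfacet
  facet normal 0.0000 0.0000 -1.0000
    outer loop
      vertex 0.36 3.95 0.00
      vertex 0.36 8.05 0.00
      vertex 12.00 6.00 0.00
    endloop
  endfacet
  facet normal 0.0000 0.0000 -1.0000
    outer loop
      vertex 3.00 0.80 0.00
      vertex 0.36 3.95 0.00
      vertex 12.00 6.00 0.00
    endloop
  endfacet
  facet normal 0.0000 0.0000 -1.0000
    outer loop
      vertex 7.04 0.09 0.00
      vertex 3.00 0.80 0.00
      vertex 12.00 6.00 0.00
    endloop
  endfacet
  facet normal 0.0000 0.0000 -1.0000
    outer loop
      vertex 10.60 2.14 0.00
      vertex 7.04 0.09 0.00
      vertex 12.00 6.00 0.00
    endloop
  endfacet
  facet normal 0.0000 0.0000 1.0000
    outer loop
      vertex 12.00 6.00 25.00
      vertex 10.60 9.86 25.00
      vertex 7.04 11.91 25.00
    endloop
  endfacet
  facet normal 0.0000 0.0000 1.0000
    outer loop
      vertex 12.00 6.00 25.00
      vertex 7.04 11.91 25.00
      vertex 3.00 11.20 25.00
    endloop
  endfacet
  facet normal 0.0000 0.0000 1.0000
    outer loop
      vertex 12.00 6.00 25.00
      vertex 3.00 11.20 25.00
      vertex 0.36 8.05 25.00
    endloop
  endfacet
  facet normal 0.0000 0.0000 1.0000
    outer loop
      vertex 12.00 6.00 25.00
      vertex 0.36 8.05 25.00
      vertex 0.36 3.95 25.00
    endloop
  endfacet
  facet normal 0.0000 0.0000 1.0000
    outer loop
      vertex 12.00 6.00 25.00
      vertex 0.36 3.95 25.00
      vertex 3.00 0.80 25.00
    endloop
  endfacet
  facet normal 0.0000 0.0000 1.0000
    outer loop
      vertex 12.00 6.00 25.00
      vertex 3.00 0.80 25.00
      vertex 7.04 0.09 25.00
    endloop
  endfacet
  facet normal 0.0000 0.0000 1.0000
    outer loop
      vertex 12.00 6.00 25.00
      vertex 7.04 0.09 25.00
      vertex 10.60 2.14 25.00
    endloop
  endfacet
  facet normal 0.9401 0.3410 0.0000
    outer loop
      vertex 12.00 6.00 0.00
      vertex 10.60 9.86 0.00
      vertex 10.60 9.86 25.00
    endloop
  endfacet
  facet normal 0.9401 0.3410 0.0000
    outer loop
      vertex 12.00 6.00 0.00
      vertex 10.60 9.86 25.00
      vertex 12.00 6.00 25.00
    endloop
  endfacet
  facet normal 0.4990 0.8666 0.0000
    outer loop
      vertex 10.60 9.86 0.00
      vertex 7.04 11.91 0.00
      vertex 7.04 11.91 25.00
    endloop
  endfacet
  facet normal 0.4990 0.8666 0.0000
    outer loop
      vertex 10.60 9.86 0.00
      vertex 7.04 11.91 25.00
      vertex 10.60 9.86 25.00
    endloop
  endfacet
  facet normal -0.1731 0.9849 0.0000
    outer loop
      vertex 7.04 11.91 0.00
      vertex 3.00 11.20 0.00
      vertex 3.00 11.20 25.00
    endloop
  endfacet
  facet normal -0.1731 0.9849 0.0000
    outer loop
      vertex 7.04 11.91 0.00
      vertex 3.00 11.20 25.00
      vertex 7.04 11.91 25.00
    endloop
  endfacet
  facet normal -0.7664 0.6423 0.0000
    outer loop
      vertex 3.00 11.20 0.00
      vertex 0.36 8.05 0.00
      vertex 0.36 8.05 25.00
    endloop
  endfacet
  facet normal -0.7664 0.6423 0.0000
    outer loop
      vertex 3.00 11.20 0.00
      vertex 0.36 8.05 25.00
      vertex 3.00 11.20 25.00
    endloop
  endfacet
  facet normal -1.0000 0.0000 0.0000
    outer loop
      vertex 0.36 8.05 0.00
      vertex 0.36 3.95 0.00
      vertex 0.36 3.95 25.00
    endloop
  endfacet
  facet normal -1.0000 0.0000 0.0000
    outer loop
      vertex 0.36 8.05 0.00
      vertex 0.36 3.95 25.00
      vertex 0.36 8.05 25.00
    endloop
  endfacet
  facet normal -0.7664 -0.6423 0.0000
    outer loop
      vertex 0.36 3.95 0.00
      vertex 3.00 0.80 0.00
      vertex 3.00 0.80 25.00
    endloop
  endfacet
  facet normal -0.7664 -0.6423 0.0000
    outer loop
      vertex 0.36 3.95 0.00
      vertex 3.00 0.80 25.00
      vertex 0.36 3.95 25.00
    endloop
  endfacet
  facet normal -0.1731 -0.9849 0.0000
    outer loop
      vertex 3.00 0.80 0.00
      vertex 7.04 0.09 0.00
      vertex 7.04 0.09 25.00
    endloop
  endfacet
  facet normal -0.1731 -0.9849 0.0000
    outer loop
      vertex 3.00 0.80 0.00
      vertex 7.04 0.09 25.00
      vertex 3.00 0.80 25.00
    endloop
  endfacet
  facet normal 0.4990 -0.8666 0.0000
    outer loop
      vertex 7.04 0.09 0.00
      vertex 10.60 2.14 0.00
      vertex 10.60 2.14 25.00
    endloop
  endfacet
  facet normal 0.4990 -0.8666 0.0000
    outer loop
      vertex 7.04 0.09 0.00
      vertex 10.60 2.14 25.00
      vertex 7.04 0.09 25.00
    endloop
  endfacet
  facet normal 0.9401 -0.3410 0.0000
    outer loop
      vertex 10.60 2.14 0.00
      vertex 12.00 6.00 0.00
      vertex 12.00 6.00 25.00
    endloop
  endfacet
  facet normal 0.9401 -0.3410 0.0000
    outer loop
      vertex 10.60 2.14 0.00
      vertex 12.00 6.00 25.00
      vertex 10.60 2.14 25.00
    endloop
  endfacet
endsolid part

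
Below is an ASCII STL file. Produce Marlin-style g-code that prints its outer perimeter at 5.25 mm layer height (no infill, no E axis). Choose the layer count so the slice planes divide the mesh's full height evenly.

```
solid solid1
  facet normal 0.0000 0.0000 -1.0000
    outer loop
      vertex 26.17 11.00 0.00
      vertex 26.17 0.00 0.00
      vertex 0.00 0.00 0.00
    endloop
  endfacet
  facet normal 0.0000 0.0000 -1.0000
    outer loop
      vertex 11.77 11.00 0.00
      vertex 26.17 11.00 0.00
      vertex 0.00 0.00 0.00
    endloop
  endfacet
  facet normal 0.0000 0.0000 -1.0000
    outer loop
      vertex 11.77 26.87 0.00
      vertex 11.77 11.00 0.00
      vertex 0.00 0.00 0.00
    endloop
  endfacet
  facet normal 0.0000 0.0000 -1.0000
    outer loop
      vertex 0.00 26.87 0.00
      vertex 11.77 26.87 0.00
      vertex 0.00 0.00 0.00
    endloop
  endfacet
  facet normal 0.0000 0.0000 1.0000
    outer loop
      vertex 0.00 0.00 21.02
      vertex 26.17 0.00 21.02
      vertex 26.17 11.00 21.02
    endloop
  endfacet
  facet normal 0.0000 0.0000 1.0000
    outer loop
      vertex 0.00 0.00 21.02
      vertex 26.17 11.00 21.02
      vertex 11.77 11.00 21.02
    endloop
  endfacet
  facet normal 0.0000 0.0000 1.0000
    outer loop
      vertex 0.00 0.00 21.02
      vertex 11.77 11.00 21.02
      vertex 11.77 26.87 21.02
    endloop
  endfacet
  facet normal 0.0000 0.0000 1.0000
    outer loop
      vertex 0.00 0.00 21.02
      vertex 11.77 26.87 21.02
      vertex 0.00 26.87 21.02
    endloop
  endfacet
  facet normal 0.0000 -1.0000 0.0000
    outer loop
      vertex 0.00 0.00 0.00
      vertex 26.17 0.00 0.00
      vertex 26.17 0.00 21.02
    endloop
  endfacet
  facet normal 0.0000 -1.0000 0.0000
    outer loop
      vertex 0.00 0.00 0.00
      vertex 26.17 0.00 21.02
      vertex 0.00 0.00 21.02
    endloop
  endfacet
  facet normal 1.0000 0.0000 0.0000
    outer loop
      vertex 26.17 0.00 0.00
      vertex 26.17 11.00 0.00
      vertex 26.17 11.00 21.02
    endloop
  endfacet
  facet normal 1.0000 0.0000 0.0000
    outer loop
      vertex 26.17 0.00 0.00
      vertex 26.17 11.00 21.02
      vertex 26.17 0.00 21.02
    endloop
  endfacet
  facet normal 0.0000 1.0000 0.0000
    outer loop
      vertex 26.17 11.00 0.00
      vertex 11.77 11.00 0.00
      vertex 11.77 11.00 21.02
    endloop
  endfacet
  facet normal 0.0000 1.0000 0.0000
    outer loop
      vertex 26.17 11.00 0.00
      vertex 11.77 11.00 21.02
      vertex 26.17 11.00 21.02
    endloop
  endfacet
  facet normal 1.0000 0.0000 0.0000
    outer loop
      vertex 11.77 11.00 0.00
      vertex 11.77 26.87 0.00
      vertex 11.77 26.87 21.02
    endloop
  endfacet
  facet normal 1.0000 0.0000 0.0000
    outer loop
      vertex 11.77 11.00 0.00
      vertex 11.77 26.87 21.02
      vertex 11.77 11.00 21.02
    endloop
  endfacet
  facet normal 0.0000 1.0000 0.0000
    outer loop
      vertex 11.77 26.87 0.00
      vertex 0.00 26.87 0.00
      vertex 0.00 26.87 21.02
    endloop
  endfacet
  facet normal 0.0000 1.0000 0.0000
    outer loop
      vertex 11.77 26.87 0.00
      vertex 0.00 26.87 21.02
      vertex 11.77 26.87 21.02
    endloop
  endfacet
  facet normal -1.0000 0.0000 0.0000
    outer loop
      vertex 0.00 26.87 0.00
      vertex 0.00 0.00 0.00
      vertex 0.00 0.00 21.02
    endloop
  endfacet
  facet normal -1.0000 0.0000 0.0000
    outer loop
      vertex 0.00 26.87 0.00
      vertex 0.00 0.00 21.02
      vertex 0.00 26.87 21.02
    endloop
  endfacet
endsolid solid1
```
; perimeter-only toolpath
G21 ; units = mm
G90 ; absolute positioning
G28 ; home
; layer 1
G0 Z5.25
G0 X0.00 Y0.00
G1 X26.17 Y0.00
G1 X26.17 Y11.00
G1 X11.77 Y11.00
G1 X11.77 Y26.87
G1 X0.00 Y26.87
G1 X0.00 Y0.00
; layer 2
G0 Z10.51
G0 X0.00 Y0.00
G1 X26.17 Y0.00
G1 X26.17 Y11.00
G1 X11.77 Y11.00
G1 X11.77 Y26.87
G1 X0.00 Y26.87
G1 X0.00 Y0.00
; layer 3
G0 Z15.77
G0 X0.00 Y0.00
G1 X26.17 Y0.00
G1 X26.17 Y11.00
G1 X11.77 Y11.00
G1 X11.77 Y26.87
G1 X0.00 Y26.87
G1 X0.00 Y0.00
; layer 4
G0 Z21.02
G0 X0.00 Y0.00
G1 X26.17 Y0.00
G1 X26.17 Y11.00
G1 X11.77 Y11.00
G1 X11.77 Y26.87
G1 X0.00 Y26.87
G1 X0.00 Y0.00
M2 ; end

The solid is an L-shaped prism: outer 26.2 × 26.9 mm, arm thicknesses ≈ 11 mm (horizontal) and 11.8 mm (vertical), extruded 21 mm in z. Slicing at Δz = 5.25 mm — 4 equal slices spanning the solid's height, so layer i sits at z = i·h/4 — gives 4 non-empty perimeters. Each is a 6-segment closed polygon; G0 lifts to the layer z and rapids to the start vertex, then G1 traces the edges.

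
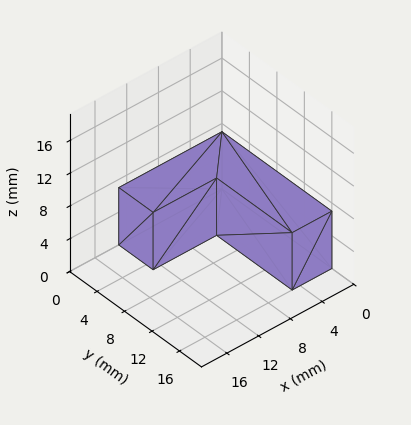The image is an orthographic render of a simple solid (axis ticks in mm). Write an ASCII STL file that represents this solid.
Reading the render: the shape is an L-shaped prism: outer 13 × 16 mm, arm thicknesses ≈ 5 mm (horizontal) and 5 mm (vertical), extruded 7 mm in z (dimensions read to the nearest mm from the axis ticks). For the STL, each face is triangulated and given an outward normal.

solid part
  facet normal 0.0000 0.0000 -1.0000
    outer loop
      vertex 13.0 5.0 0.0
      vertex 13.0 0.0 0.0
      vertex 0.0 0.0 0.0
    endloop
  endfacet
  facet normal 0.0000 0.0000 -1.0000
    outer loop
      vertex 5.0 5.0 0.0
      vertex 13.0 5.0 0.0
      vertex 0.0 0.0 0.0
    endloop
  endfacet
  facet normal 0.0000 0.0000 -1.0000
    outer loop
      vertex 5.0 16.0 0.0
      vertex 5.0 5.0 0.0
      vertex 0.0 0.0 0.0
    endloop
  endfacet
  facet normal 0.0000 0.0000 -1.0000
    outer loop
      vertex 0.0 16.0 0.0
      vertex 5.0 16.0 0.0
      vertex 0.0 0.0 0.0
    endloop
  endfacet
  facet normal 0.0000 0.0000 1.0000
    outer loop
      vertex 0.0 0.0 7.0
      vertex 13.0 0.0 7.0
      vertex 13.0 5.0 7.0
    endloop
  endfacet
  facet normal 0.0000 0.0000 1.0000
    outer loop
      vertex 0.0 0.0 7.0
      vertex 13.0 5.0 7.0
      vertex 5.0 5.0 7.0
    endloop
  endfacet
  facet normal 0.0000 0.0000 1.0000
    outer loop
      vertex 0.0 0.0 7.0
      vertex 5.0 5.0 7.0
      vertex 5.0 16.0 7.0
    endloop
  endfacet
  facet normal 0.0000 0.0000 1.0000
    outer loop
      vertex 0.0 0.0 7.0
      vertex 5.0 16.0 7.0
      vertex 0.0 16.0 7.0
    endloop
  endfacet
  facet normal 0.0000 -1.0000 0.0000
    outer loop
      vertex 0.0 0.0 0.0
      vertex 13.0 0.0 0.0
      vertex 13.0 0.0 7.0
    endloop
  endfacet
  facet normal 0.0000 -1.0000 0.0000
    outer loop
      vertex 0.0 0.0 0.0
      vertex 13.0 0.0 7.0
      vertex 0.0 0.0 7.0
    endloop
  endfacet
  facet normal 1.0000 0.0000 0.0000
    outer loop
      vertex 13.0 0.0 0.0
      vertex 13.0 5.0 0.0
      vertex 13.0 5.0 7.0
    endloop
  endfacet
  facet normal 1.0000 0.0000 0.0000
    outer loop
      vertex 13.0 0.0 0.0
      vertex 13.0 5.0 7.0
      vertex 13.0 0.0 7.0
    endloop
  endfacet
  facet normal 0.0000 1.0000 0.0000
    outer loop
      vertex 13.0 5.0 0.0
      vertex 5.0 5.0 0.0
      vertex 5.0 5.0 7.0
    endloop
  endfacet
  facet normal 0.0000 1.0000 0.0000
    outer loop
      vertex 13.0 5.0 0.0
      vertex 5.0 5.0 7.0
      vertex 13.0 5.0 7.0
    endloop
  endfacet
  facet normal 1.0000 0.0000 0.0000
    outer loop
      vertex 5.0 5.0 0.0
      vertex 5.0 16.0 0.0
      vertex 5.0 16.0 7.0
    endloop
  endfacet
  facet normal 1.0000 0.0000 0.0000
    outer loop
      vertex 5.0 5.0 0.0
      vertex 5.0 16.0 7.0
      vertex 5.0 5.0 7.0
    endloop
  endfacet
  facet normal 0.0000 1.0000 0.0000
    outer loop
      vertex 5.0 16.0 0.0
      vertex 0.0 16.0 0.0
      vertex 0.0 16.0 7.0
    endloop
  endfacet
  facet normal 0.0000 1.0000 0.0000
    outer loop
      vertex 5.0 16.0 0.0
      vertex 0.0 16.0 7.0
      vertex 5.0 16.0 7.0
    endloop
  endfacet
  facet normal -1.0000 0.0000 0.0000
    outer loop
      vertex 0.0 16.0 0.0
      vertex 0.0 0.0 0.0
      vertex 0.0 0.0 7.0
    endloop
  endfacet
  facet normal -1.0000 0.0000 0.0000
    outer loop
      vertex 0.0 16.0 0.0
      vertex 0.0 0.0 7.0
      vertex 0.0 16.0 7.0
    endloop
  endfacet
endsolid part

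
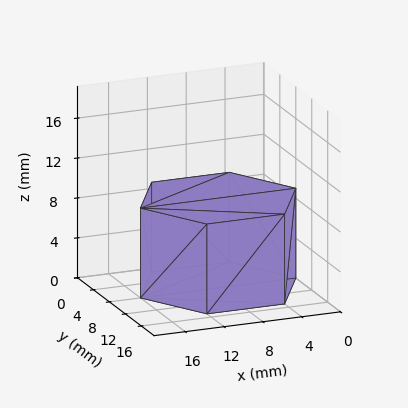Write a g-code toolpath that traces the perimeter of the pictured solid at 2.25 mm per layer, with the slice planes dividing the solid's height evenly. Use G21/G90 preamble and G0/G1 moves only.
Reading the render: the shape is a regular 6-sided prism (a cylinder approximated with 6 flat sides), circumscribed radius ≈ 8 mm, height ≈ 9 mm (dimensions read to the nearest mm from the axis ticks). For the g-code, the solid's height is divided into equal slices at the stated Δz and each level perimeter traced with G1 moves after a G0 lift.

; perimeter-only toolpath
G21 ; units = mm
G90 ; absolute positioning
G28 ; home
; layer 1
G0 Z2.25
G0 X16.00 Y8.00
G1 X12.00 Y14.93
G1 X4.00 Y14.93
G1 X0.00 Y8.00
G1 X4.00 Y1.07
G1 X12.00 Y1.07
G1 X16.00 Y8.00
; layer 2
G0 Z4.50
G0 X16.00 Y8.00
G1 X12.00 Y14.93
G1 X4.00 Y14.93
G1 X0.00 Y8.00
G1 X4.00 Y1.07
G1 X12.00 Y1.07
G1 X16.00 Y8.00
; layer 3
G0 Z6.75
G0 X16.00 Y8.00
G1 X12.00 Y14.93
G1 X4.00 Y14.93
G1 X0.00 Y8.00
G1 X4.00 Y1.07
G1 X12.00 Y1.07
G1 X16.00 Y8.00
; layer 4
G0 Z9.00
G0 X16.00 Y8.00
G1 X12.00 Y14.93
G1 X4.00 Y14.93
G1 X0.00 Y8.00
G1 X4.00 Y1.07
G1 X12.00 Y1.07
G1 X16.00 Y8.00
M2 ; end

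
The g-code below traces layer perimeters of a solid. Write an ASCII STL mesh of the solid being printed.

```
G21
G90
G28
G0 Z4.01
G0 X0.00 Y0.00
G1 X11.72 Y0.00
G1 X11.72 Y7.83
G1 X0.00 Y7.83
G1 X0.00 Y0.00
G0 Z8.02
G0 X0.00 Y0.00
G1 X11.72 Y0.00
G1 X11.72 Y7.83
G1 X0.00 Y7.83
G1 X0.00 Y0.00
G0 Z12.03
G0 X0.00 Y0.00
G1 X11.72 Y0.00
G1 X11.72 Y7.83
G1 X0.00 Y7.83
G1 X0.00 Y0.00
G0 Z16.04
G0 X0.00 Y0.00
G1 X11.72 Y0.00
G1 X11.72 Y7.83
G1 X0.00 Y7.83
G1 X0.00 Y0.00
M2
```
solid part
  facet normal 0.0000 0.0000 -1.0000
    outer loop
      vertex 11.72 7.83 0.00
      vertex 11.72 0.00 0.00
      vertex 0.00 0.00 0.00
    endloop
  endfacet
  facet normal 0.0000 0.0000 -1.0000
    outer loop
      vertex 0.00 7.83 0.00
      vertex 11.72 7.83 0.00
      vertex 0.00 0.00 0.00
    endloop
  endfacet
  facet normal 0.0000 0.0000 1.0000
    outer loop
      vertex 0.00 0.00 16.04
      vertex 11.72 0.00 16.04
      vertex 11.72 7.83 16.04
    endloop
  endfacet
  facet normal 0.0000 0.0000 1.0000
    outer loop
      vertex 0.00 0.00 16.04
      vertex 11.72 7.83 16.04
      vertex 0.00 7.83 16.04
    endloop
  endfacet
  facet normal 0.0000 -1.0000 0.0000
    outer loop
      vertex 0.00 0.00 0.00
      vertex 11.72 0.00 0.00
      vertex 11.72 0.00 16.04
    endloop
  endfacet
  facet normal 0.0000 -1.0000 0.0000
    outer loop
      vertex 0.00 0.00 0.00
      vertex 11.72 0.00 16.04
      vertex 0.00 0.00 16.04
    endloop
  endfacet
  facet normal 0.0000 1.0000 0.0000
    outer loop
      vertex 11.72 7.83 16.04
      vertex 11.72 7.83 0.00
      vertex 0.00 7.83 0.00
    endloop
  endfacet
  facet normal 0.0000 1.0000 0.0000
    outer loop
      vertex 0.00 7.83 16.04
      vertex 11.72 7.83 16.04
      vertex 0.00 7.83 0.00
    endloop
  endfacet
  facet normal -1.0000 0.0000 0.0000
    outer loop
      vertex 0.00 7.83 16.04
      vertex 0.00 7.83 0.00
      vertex 0.00 0.00 0.00
    endloop
  endfacet
  facet normal -1.0000 0.0000 0.0000
    outer loop
      vertex 0.00 0.00 16.04
      vertex 0.00 7.83 16.04
      vertex 0.00 0.00 0.00
    endloop
  endfacet
  facet normal 1.0000 0.0000 0.0000
    outer loop
      vertex 11.72 0.00 0.00
      vertex 11.72 7.83 0.00
      vertex 11.72 7.83 16.04
    endloop
  endfacet
  facet normal 1.0000 0.0000 0.0000
    outer loop
      vertex 11.72 0.00 0.00
      vertex 11.72 7.83 16.04
      vertex 11.72 0.00 16.04
    endloop
  endfacet
endsolid part

The G0 Z moves step by Δz≈4.01 mm. Every layer's G1 loop is the same polygon, so the solid is a straight extrusion of it from z=0 to z≈16. Closing with flat bottom and top caps and triangulating gives 12 facets — a rectangular box, roughly 11.7 × 7.83 mm footprint and 16 mm tall.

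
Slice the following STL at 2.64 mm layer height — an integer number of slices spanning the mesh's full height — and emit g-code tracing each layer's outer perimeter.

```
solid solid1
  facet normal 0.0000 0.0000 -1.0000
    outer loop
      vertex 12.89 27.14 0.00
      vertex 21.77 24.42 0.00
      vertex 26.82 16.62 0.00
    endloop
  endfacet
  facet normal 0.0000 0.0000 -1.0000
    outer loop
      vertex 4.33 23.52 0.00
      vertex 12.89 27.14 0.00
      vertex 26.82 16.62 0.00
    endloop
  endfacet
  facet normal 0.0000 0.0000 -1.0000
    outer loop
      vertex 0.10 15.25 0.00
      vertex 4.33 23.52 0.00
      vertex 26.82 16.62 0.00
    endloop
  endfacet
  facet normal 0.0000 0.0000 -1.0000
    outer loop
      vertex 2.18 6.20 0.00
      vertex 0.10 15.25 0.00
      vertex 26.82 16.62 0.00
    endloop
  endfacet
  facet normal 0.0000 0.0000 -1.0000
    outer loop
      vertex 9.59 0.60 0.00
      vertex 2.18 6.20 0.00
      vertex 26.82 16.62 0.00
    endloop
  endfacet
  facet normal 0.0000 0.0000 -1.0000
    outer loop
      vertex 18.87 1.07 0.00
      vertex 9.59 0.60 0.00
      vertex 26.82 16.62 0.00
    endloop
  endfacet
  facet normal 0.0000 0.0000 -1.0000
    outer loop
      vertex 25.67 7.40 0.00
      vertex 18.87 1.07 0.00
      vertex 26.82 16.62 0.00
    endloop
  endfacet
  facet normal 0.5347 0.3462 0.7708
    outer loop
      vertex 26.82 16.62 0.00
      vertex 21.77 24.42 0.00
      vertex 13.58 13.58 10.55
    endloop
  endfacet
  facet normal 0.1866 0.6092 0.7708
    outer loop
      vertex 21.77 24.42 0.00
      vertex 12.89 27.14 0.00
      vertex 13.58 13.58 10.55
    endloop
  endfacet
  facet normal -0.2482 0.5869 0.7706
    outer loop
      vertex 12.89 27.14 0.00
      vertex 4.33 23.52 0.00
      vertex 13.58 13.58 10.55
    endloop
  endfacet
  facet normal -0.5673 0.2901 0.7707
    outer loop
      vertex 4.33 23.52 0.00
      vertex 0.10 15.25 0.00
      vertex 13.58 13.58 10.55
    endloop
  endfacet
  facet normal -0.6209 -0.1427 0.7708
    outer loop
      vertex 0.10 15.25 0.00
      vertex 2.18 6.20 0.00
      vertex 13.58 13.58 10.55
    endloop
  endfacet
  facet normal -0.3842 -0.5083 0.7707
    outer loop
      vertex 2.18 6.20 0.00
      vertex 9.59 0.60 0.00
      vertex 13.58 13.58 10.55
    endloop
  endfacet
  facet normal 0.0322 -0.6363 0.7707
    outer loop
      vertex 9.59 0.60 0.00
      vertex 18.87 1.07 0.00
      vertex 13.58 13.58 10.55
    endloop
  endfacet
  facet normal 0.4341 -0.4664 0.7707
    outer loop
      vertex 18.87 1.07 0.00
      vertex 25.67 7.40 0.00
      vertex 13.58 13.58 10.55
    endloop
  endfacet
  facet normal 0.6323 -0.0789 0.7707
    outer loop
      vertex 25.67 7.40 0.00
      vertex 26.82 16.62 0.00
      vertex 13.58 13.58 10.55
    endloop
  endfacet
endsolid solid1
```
; perimeter-only toolpath
G21 ; units = mm
G90 ; absolute positioning
G28 ; home
; layer 1
G0 Z2.64
G0 X23.51 Y15.86
G1 X19.72 Y21.71
G1 X13.06 Y23.75
G1 X6.64 Y21.04
G1 X3.47 Y14.83
G1 X5.03 Y8.04
G1 X10.59 Y3.84
G1 X17.55 Y4.20
G1 X22.65 Y8.95
G1 X23.51 Y15.86
; layer 2
G0 Z5.28
G0 X20.20 Y15.10
G1 X17.68 Y19.00
G1 X13.23 Y20.36
G1 X8.96 Y18.55
G1 X6.84 Y14.41
G1 X7.88 Y9.89
G1 X11.59 Y7.09
G1 X16.23 Y7.33
G1 X19.62 Y10.49
G1 X20.20 Y15.10
; layer 3
G0 Z7.91
G0 X16.89 Y14.34
G1 X15.63 Y16.29
G1 X13.41 Y16.97
G1 X11.27 Y16.07
G1 X10.21 Y14.00
G1 X10.73 Y11.74
G1 X12.58 Y10.34
G1 X14.90 Y10.45
G1 X16.60 Y12.04
G1 X16.89 Y14.34
M2 ; end

The solid is a regular 9-sided pyramid, base circumscribed radius ≈ 13.6 mm, apex at z ≈ 10.6 mm. Slicing at Δz = 2.64 mm — 4 equal slices spanning the solid's height, so layer i sits at z = i·h/4 — gives 3 non-empty perimeters. Each is a 9-segment closed polygon; G0 lifts to the layer z and rapids to the start vertex, then G1 traces the edges. The cross-section shrinks linearly with z (the slice at the apex is degenerate and omitted).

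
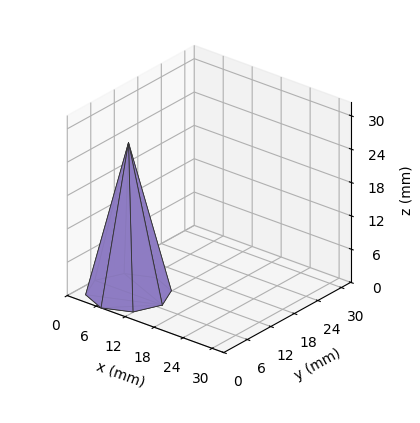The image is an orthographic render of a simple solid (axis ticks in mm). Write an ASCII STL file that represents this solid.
Reading the render: the shape is a regular 8-sided pyramid, base circumscribed radius ≈ 7 mm, apex at z ≈ 27 mm (dimensions read to the nearest mm from the axis ticks). For the STL, each face is triangulated and given an outward normal.

solid part
  facet normal 0.0000 0.0000 -1.0000
    outer loop
      vertex 7.0 14.0 0.0
      vertex 11.9 11.9 0.0
      vertex 14.0 7.0 0.0
    endloop
  endfacet
  facet normal 0.0000 0.0000 -1.0000
    outer loop
      vertex 2.1 11.9 0.0
      vertex 7.0 14.0 0.0
      vertex 14.0 7.0 0.0
    endloop
  endfacet
  facet normal 0.0000 0.0000 -1.0000
    outer loop
      vertex 0.0 7.0 0.0
      vertex 2.1 11.9 0.0
      vertex 14.0 7.0 0.0
    endloop
  endfacet
  facet normal 0.0000 0.0000 -1.0000
    outer loop
      vertex 2.1 2.1 0.0
      vertex 0.0 7.0 0.0
      vertex 14.0 7.0 0.0
    endloop
  endfacet
  facet normal 0.0000 0.0000 -1.0000
    outer loop
      vertex 7.0 0.0 0.0
      vertex 2.1 2.1 0.0
      vertex 14.0 7.0 0.0
    endloop
  endfacet
  facet normal 0.0000 0.0000 -1.0000
    outer loop
      vertex 11.9 2.1 0.0
      vertex 7.0 0.0 0.0
      vertex 14.0 7.0 0.0
    endloop
  endfacet
  facet normal 0.8941 0.3832 0.2318
    outer loop
      vertex 14.0 7.0 0.0
      vertex 11.9 11.9 0.0
      vertex 7.0 7.0 27.0
    endloop
  endfacet
  facet normal 0.3832 0.8941 0.2318
    outer loop
      vertex 11.9 11.9 0.0
      vertex 7.0 14.0 0.0
      vertex 7.0 7.0 27.0
    endloop
  endfacet
  facet normal -0.3832 0.8941 0.2318
    outer loop
      vertex 7.0 14.0 0.0
      vertex 2.1 11.9 0.0
      vertex 7.0 7.0 27.0
    endloop
  endfacet
  facet normal -0.8941 0.3832 0.2318
    outer loop
      vertex 2.1 11.9 0.0
      vertex 0.0 7.0 0.0
      vertex 7.0 7.0 27.0
    endloop
  endfacet
  facet normal -0.8941 -0.3832 0.2318
    outer loop
      vertex 0.0 7.0 0.0
      vertex 2.1 2.1 0.0
      vertex 7.0 7.0 27.0
    endloop
  endfacet
  facet normal -0.3832 -0.8941 0.2318
    outer loop
      vertex 2.1 2.1 0.0
      vertex 7.0 0.0 0.0
      vertex 7.0 7.0 27.0
    endloop
  endfacet
  facet normal 0.3832 -0.8941 0.2318
    outer loop
      vertex 7.0 0.0 0.0
      vertex 11.9 2.1 0.0
      vertex 7.0 7.0 27.0
    endloop
  endfacet
  facet normal 0.8941 -0.3832 0.2318
    outer loop
      vertex 11.9 2.1 0.0
      vertex 14.0 7.0 0.0
      vertex 7.0 7.0 27.0
    endloop
  endfacet
endsolid part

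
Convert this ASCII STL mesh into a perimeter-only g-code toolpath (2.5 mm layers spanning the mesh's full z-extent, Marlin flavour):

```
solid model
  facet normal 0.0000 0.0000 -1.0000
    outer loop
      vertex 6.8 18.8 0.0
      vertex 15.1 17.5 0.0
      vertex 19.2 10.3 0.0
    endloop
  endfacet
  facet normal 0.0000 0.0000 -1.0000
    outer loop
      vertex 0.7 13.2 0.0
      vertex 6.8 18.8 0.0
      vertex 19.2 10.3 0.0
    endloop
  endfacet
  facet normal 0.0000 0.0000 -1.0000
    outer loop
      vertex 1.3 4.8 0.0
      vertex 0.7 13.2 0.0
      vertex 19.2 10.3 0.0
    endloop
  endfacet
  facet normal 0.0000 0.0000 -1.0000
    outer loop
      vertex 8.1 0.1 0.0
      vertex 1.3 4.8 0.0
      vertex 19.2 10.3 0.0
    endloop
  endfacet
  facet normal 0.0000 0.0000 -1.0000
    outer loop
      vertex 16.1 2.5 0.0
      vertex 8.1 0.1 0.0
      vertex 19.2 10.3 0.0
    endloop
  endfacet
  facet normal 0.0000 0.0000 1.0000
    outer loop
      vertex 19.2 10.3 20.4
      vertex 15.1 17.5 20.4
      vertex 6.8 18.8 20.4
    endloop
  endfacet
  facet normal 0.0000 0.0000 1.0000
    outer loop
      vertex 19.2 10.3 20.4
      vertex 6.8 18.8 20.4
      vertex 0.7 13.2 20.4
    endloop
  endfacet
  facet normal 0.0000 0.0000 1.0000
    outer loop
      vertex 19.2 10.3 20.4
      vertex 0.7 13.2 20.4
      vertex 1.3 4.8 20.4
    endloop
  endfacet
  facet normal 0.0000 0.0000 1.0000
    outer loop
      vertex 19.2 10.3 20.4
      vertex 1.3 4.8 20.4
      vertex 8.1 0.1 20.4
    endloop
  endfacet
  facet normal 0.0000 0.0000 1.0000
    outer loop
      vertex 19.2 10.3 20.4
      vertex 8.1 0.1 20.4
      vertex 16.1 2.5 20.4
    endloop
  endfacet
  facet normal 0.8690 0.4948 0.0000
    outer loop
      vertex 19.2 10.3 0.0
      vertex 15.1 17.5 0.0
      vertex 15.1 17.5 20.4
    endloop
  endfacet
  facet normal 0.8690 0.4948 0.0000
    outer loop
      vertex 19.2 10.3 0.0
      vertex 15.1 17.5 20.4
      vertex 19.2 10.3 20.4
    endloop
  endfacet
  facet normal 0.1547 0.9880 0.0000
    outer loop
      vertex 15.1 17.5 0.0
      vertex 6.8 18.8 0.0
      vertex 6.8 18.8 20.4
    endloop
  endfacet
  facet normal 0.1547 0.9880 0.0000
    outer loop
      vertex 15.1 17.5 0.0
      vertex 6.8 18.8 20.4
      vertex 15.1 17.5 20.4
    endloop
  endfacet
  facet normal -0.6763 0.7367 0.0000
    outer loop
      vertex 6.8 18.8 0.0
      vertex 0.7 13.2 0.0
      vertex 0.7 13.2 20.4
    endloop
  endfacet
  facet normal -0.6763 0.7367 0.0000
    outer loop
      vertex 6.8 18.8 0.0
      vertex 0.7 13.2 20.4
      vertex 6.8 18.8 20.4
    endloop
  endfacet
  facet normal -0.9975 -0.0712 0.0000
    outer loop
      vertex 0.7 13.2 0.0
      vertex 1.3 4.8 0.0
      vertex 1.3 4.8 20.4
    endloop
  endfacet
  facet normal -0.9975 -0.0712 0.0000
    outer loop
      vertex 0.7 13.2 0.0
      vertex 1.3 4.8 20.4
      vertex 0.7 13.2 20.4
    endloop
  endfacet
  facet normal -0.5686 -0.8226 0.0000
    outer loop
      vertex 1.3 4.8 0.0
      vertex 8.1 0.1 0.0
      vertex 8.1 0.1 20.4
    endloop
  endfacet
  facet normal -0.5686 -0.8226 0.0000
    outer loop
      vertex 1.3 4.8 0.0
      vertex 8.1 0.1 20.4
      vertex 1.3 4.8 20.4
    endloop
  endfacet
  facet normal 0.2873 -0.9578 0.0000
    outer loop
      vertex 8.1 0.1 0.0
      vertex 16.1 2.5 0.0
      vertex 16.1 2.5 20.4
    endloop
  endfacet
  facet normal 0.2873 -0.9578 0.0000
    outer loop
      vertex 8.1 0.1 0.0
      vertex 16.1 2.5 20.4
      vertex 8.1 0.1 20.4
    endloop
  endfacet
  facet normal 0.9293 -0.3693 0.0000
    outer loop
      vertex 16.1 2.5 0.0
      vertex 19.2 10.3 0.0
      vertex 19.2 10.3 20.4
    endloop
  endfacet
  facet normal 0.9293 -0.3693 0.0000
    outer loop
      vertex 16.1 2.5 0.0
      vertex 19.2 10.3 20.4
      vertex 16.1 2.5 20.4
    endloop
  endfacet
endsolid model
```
; perimeter-only toolpath
G21 ; units = mm
G90 ; absolute positioning
G28 ; home
; layer 1
G0 Z2.5
G0 X19.2 Y10.3
G1 X15.1 Y17.5
G1 X6.8 Y18.8
G1 X0.7 Y13.2
G1 X1.3 Y4.8
G1 X8.1 Y0.1
G1 X16.1 Y2.5
G1 X19.2 Y10.3
; layer 2
G0 Z5.1
G0 X19.2 Y10.3
G1 X15.1 Y17.5
G1 X6.8 Y18.8
G1 X0.7 Y13.2
G1 X1.3 Y4.8
G1 X8.1 Y0.1
G1 X16.1 Y2.5
G1 X19.2 Y10.3
; layer 3
G0 Z7.6
G0 X19.2 Y10.3
G1 X15.1 Y17.5
G1 X6.8 Y18.8
G1 X0.7 Y13.2
G1 X1.3 Y4.8
G1 X8.1 Y0.1
G1 X16.1 Y2.5
G1 X19.2 Y10.3
; layer 4
G0 Z10.2
G0 X19.2 Y10.3
G1 X15.1 Y17.5
G1 X6.8 Y18.8
G1 X0.7 Y13.2
G1 X1.3 Y4.8
G1 X8.1 Y0.1
G1 X16.1 Y2.5
G1 X19.2 Y10.3
; layer 5
G0 Z12.8
G0 X19.2 Y10.3
G1 X15.1 Y17.5
G1 X6.8 Y18.8
G1 X0.7 Y13.2
G1 X1.3 Y4.8
G1 X8.1 Y0.1
G1 X16.1 Y2.5
G1 X19.2 Y10.3
; layer 6
G0 Z15.3
G0 X19.2 Y10.3
G1 X15.1 Y17.5
G1 X6.8 Y18.8
G1 X0.7 Y13.2
G1 X1.3 Y4.8
G1 X8.1 Y0.1
G1 X16.1 Y2.5
G1 X19.2 Y10.3
; layer 7
G0 Z17.8
G0 X19.2 Y10.3
G1 X15.1 Y17.5
G1 X6.8 Y18.8
G1 X0.7 Y13.2
G1 X1.3 Y4.8
G1 X8.1 Y0.1
G1 X16.1 Y2.5
G1 X19.2 Y10.3
; layer 8
G0 Z20.4
G0 X19.2 Y10.3
G1 X15.1 Y17.5
G1 X6.8 Y18.8
G1 X0.7 Y13.2
G1 X1.3 Y4.8
G1 X8.1 Y0.1
G1 X16.1 Y2.5
G1 X19.2 Y10.3
M2 ; end

The solid is a regular 7-sided prism (a cylinder approximated with 7 flat sides), circumscribed radius ≈ 9.6 mm, height ≈ 20.4 mm. Slicing at Δz = 2.5 mm — 8 equal slices spanning the solid's height, so layer i sits at z = i·h/8 — gives 8 non-empty perimeters. Each is a 7-segment closed polygon; G0 lifts to the layer z and rapids to the start vertex, then G1 traces the edges.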